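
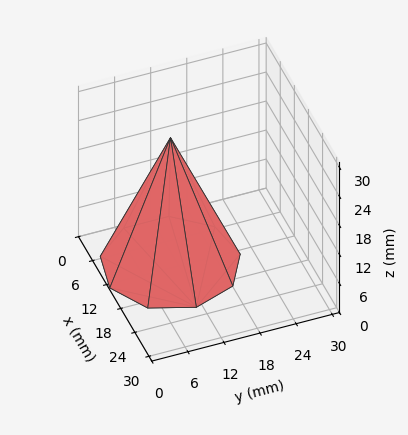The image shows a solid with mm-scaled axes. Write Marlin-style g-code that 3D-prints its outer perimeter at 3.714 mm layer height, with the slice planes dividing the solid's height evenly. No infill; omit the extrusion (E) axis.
Reading the render: the shape is a regular 9-sided pyramid, base circumscribed radius ≈ 11 mm, apex at z ≈ 26 mm (dimensions read to the nearest mm from the axis ticks). For the g-code, the solid's height is divided into equal slices at the stated Δz and each level perimeter traced with G1 moves after a G0 lift.

; perimeter-only toolpath
G21 ; units = mm
G90 ; absolute positioning
G28 ; home
; layer 1
G0 Z3.714
G0 X20.429 Y11.000
G1 X18.222 Y17.061
G1 X12.637 Y20.285
G1 X6.286 Y19.165
G1 X2.140 Y14.225
G1 X2.140 Y7.775
G1 X6.286 Y2.835
G1 X12.637 Y1.715
G1 X18.222 Y4.939
G1 X20.429 Y11.000
; layer 2
G0 Z7.429
G0 X18.857 Y11.000
G1 X17.019 Y16.051
G1 X12.364 Y18.738
G1 X7.071 Y17.804
G1 X3.616 Y13.687
G1 X3.616 Y8.313
G1 X7.071 Y4.196
G1 X12.364 Y3.262
G1 X17.019 Y5.949
G1 X18.857 Y11.000
; layer 3
G0 Z11.143
G0 X17.286 Y11.000
G1 X15.815 Y15.041
G1 X12.091 Y17.190
G1 X7.857 Y16.443
G1 X5.093 Y13.150
G1 X5.093 Y8.850
G1 X7.857 Y5.557
G1 X12.091 Y4.810
G1 X15.815 Y6.959
G1 X17.286 Y11.000
; layer 4
G0 Z14.857
G0 X15.714 Y11.000
G1 X14.611 Y14.030
G1 X11.819 Y15.643
G1 X8.643 Y15.083
G1 X6.570 Y12.612
G1 X6.570 Y9.388
G1 X8.643 Y6.917
G1 X11.819 Y6.357
G1 X14.611 Y7.970
G1 X15.714 Y11.000
; layer 5
G0 Z18.571
G0 X14.143 Y11.000
G1 X13.407 Y13.020
G1 X11.546 Y14.095
G1 X9.429 Y13.722
G1 X8.047 Y12.075
G1 X8.047 Y9.925
G1 X9.429 Y8.278
G1 X11.546 Y7.905
G1 X13.407 Y8.980
G1 X14.143 Y11.000
; layer 6
G0 Z22.286
G0 X12.571 Y11.000
G1 X12.204 Y12.010
G1 X11.273 Y12.548
G1 X10.214 Y12.361
G1 X9.523 Y11.537
G1 X9.523 Y10.463
G1 X10.214 Y9.639
G1 X11.273 Y9.452
G1 X12.204 Y9.990
G1 X12.571 Y11.000
M2 ; end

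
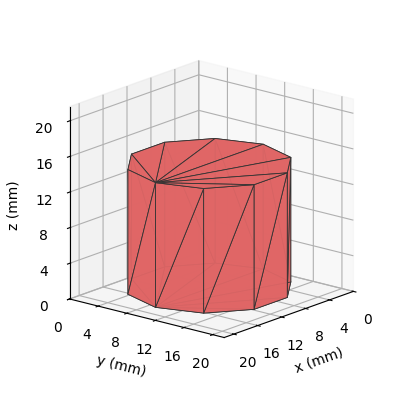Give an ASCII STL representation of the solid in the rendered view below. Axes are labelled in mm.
Reading the render: the shape is a regular 10-sided prism (a cylinder approximated with 10 flat sides), circumscribed radius ≈ 9 mm, height ≈ 14 mm (dimensions read to the nearest mm from the axis ticks). For the STL, each face is triangulated and given an outward normal.

solid part
  facet normal 0.0000 0.0000 -1.0000
    outer loop
      vertex 11.781 17.560 0.000
      vertex 16.281 14.290 0.000
      vertex 18.000 9.000 0.000
    endloop
  endfacet
  facet normal 0.0000 0.0000 -1.0000
    outer loop
      vertex 6.219 17.560 0.000
      vertex 11.781 17.560 0.000
      vertex 18.000 9.000 0.000
    endloop
  endfacet
  facet normal 0.0000 0.0000 -1.0000
    outer loop
      vertex 1.719 14.290 0.000
      vertex 6.219 17.560 0.000
      vertex 18.000 9.000 0.000
    endloop
  endfacet
  facet normal 0.0000 0.0000 -1.0000
    outer loop
      vertex 0.000 9.000 0.000
      vertex 1.719 14.290 0.000
      vertex 18.000 9.000 0.000
    endloop
  endfacet
  facet normal 0.0000 0.0000 -1.0000
    outer loop
      vertex 1.719 3.710 0.000
      vertex 0.000 9.000 0.000
      vertex 18.000 9.000 0.000
    endloop
  endfacet
  facet normal 0.0000 0.0000 -1.0000
    outer loop
      vertex 6.219 0.440 0.000
      vertex 1.719 3.710 0.000
      vertex 18.000 9.000 0.000
    endloop
  endfacet
  facet normal 0.0000 0.0000 -1.0000
    outer loop
      vertex 11.781 0.440 0.000
      vertex 6.219 0.440 0.000
      vertex 18.000 9.000 0.000
    endloop
  endfacet
  facet normal 0.0000 0.0000 -1.0000
    outer loop
      vertex 16.281 3.710 0.000
      vertex 11.781 0.440 0.000
      vertex 18.000 9.000 0.000
    endloop
  endfacet
  facet normal 0.0000 0.0000 1.0000
    outer loop
      vertex 18.000 9.000 14.000
      vertex 16.281 14.290 14.000
      vertex 11.781 17.560 14.000
    endloop
  endfacet
  facet normal 0.0000 0.0000 1.0000
    outer loop
      vertex 18.000 9.000 14.000
      vertex 11.781 17.560 14.000
      vertex 6.219 17.560 14.000
    endloop
  endfacet
  facet normal 0.0000 0.0000 1.0000
    outer loop
      vertex 18.000 9.000 14.000
      vertex 6.219 17.560 14.000
      vertex 1.719 14.290 14.000
    endloop
  endfacet
  facet normal 0.0000 0.0000 1.0000
    outer loop
      vertex 18.000 9.000 14.000
      vertex 1.719 14.290 14.000
      vertex 0.000 9.000 14.000
    endloop
  endfacet
  facet normal 0.0000 0.0000 1.0000
    outer loop
      vertex 18.000 9.000 14.000
      vertex 0.000 9.000 14.000
      vertex 1.719 3.710 14.000
    endloop
  endfacet
  facet normal 0.0000 0.0000 1.0000
    outer loop
      vertex 18.000 9.000 14.000
      vertex 1.719 3.710 14.000
      vertex 6.219 0.440 14.000
    endloop
  endfacet
  facet normal 0.0000 0.0000 1.0000
    outer loop
      vertex 18.000 9.000 14.000
      vertex 6.219 0.440 14.000
      vertex 11.781 0.440 14.000
    endloop
  endfacet
  facet normal 0.0000 0.0000 1.0000
    outer loop
      vertex 18.000 9.000 14.000
      vertex 11.781 0.440 14.000
      vertex 16.281 3.710 14.000
    endloop
  endfacet
  facet normal 0.9510 0.3090 0.0000
    outer loop
      vertex 18.000 9.000 0.000
      vertex 16.281 14.290 0.000
      vertex 16.281 14.290 14.000
    endloop
  endfacet
  facet normal 0.9510 0.3090 0.0000
    outer loop
      vertex 18.000 9.000 0.000
      vertex 16.281 14.290 14.000
      vertex 18.000 9.000 14.000
    endloop
  endfacet
  facet normal 0.5879 0.8090 0.0000
    outer loop
      vertex 16.281 14.290 0.000
      vertex 11.781 17.560 0.000
      vertex 11.781 17.560 14.000
    endloop
  endfacet
  facet normal 0.5879 0.8090 0.0000
    outer loop
      vertex 16.281 14.290 0.000
      vertex 11.781 17.560 14.000
      vertex 16.281 14.290 14.000
    endloop
  endfacet
  facet normal 0.0000 1.0000 0.0000
    outer loop
      vertex 11.781 17.560 0.000
      vertex 6.219 17.560 0.000
      vertex 6.219 17.560 14.000
    endloop
  endfacet
  facet normal 0.0000 1.0000 0.0000
    outer loop
      vertex 11.781 17.560 0.000
      vertex 6.219 17.560 14.000
      vertex 11.781 17.560 14.000
    endloop
  endfacet
  facet normal -0.5879 0.8090 0.0000
    outer loop
      vertex 6.219 17.560 0.000
      vertex 1.719 14.290 0.000
      vertex 1.719 14.290 14.000
    endloop
  endfacet
  facet normal -0.5879 0.8090 0.0000
    outer loop
      vertex 6.219 17.560 0.000
      vertex 1.719 14.290 14.000
      vertex 6.219 17.560 14.000
    endloop
  endfacet
  facet normal -0.9510 0.3090 0.0000
    outer loop
      vertex 1.719 14.290 0.000
      vertex 0.000 9.000 0.000
      vertex 0.000 9.000 14.000
    endloop
  endfacet
  facet normal -0.9510 0.3090 0.0000
    outer loop
      vertex 1.719 14.290 0.000
      vertex 0.000 9.000 14.000
      vertex 1.719 14.290 14.000
    endloop
  endfacet
  facet normal -0.9510 -0.3090 0.0000
    outer loop
      vertex 0.000 9.000 0.000
      vertex 1.719 3.710 0.000
      vertex 1.719 3.710 14.000
    endloop
  endfacet
  facet normal -0.9510 -0.3090 0.0000
    outer loop
      vertex 0.000 9.000 0.000
      vertex 1.719 3.710 14.000
      vertex 0.000 9.000 14.000
    endloop
  endfacet
  facet normal -0.5879 -0.8090 0.0000
    outer loop
      vertex 1.719 3.710 0.000
      vertex 6.219 0.440 0.000
      vertex 6.219 0.440 14.000
    endloop
  endfacet
  facet normal -0.5879 -0.8090 0.0000
    outer loop
      vertex 1.719 3.710 0.000
      vertex 6.219 0.440 14.000
      vertex 1.719 3.710 14.000
    endloop
  endfacet
  facet normal 0.0000 -1.0000 0.0000
    outer loop
      vertex 6.219 0.440 0.000
      vertex 11.781 0.440 0.000
      vertex 11.781 0.440 14.000
    endloop
  endfacet
  facet normal 0.0000 -1.0000 0.0000
    outer loop
      vertex 6.219 0.440 0.000
      vertex 11.781 0.440 14.000
      vertex 6.219 0.440 14.000
    endloop
  endfacet
  facet normal 0.5879 -0.8090 0.0000
    outer loop
      vertex 11.781 0.440 0.000
      vertex 16.281 3.710 0.000
      vertex 16.281 3.710 14.000
    endloop
  endfacet
  facet normal 0.5879 -0.8090 0.0000
    outer loop
      vertex 11.781 0.440 0.000
      vertex 16.281 3.710 14.000
      vertex 11.781 0.440 14.000
    endloop
  endfacet
  facet normal 0.9510 -0.3090 0.0000
    outer loop
      vertex 16.281 3.710 0.000
      vertex 18.000 9.000 0.000
      vertex 18.000 9.000 14.000
    endloop
  endfacet
  facet normal 0.9510 -0.3090 0.0000
    outer loop
      vertex 16.281 3.710 0.000
      vertex 18.000 9.000 14.000
      vertex 16.281 3.710 14.000
    endloop
  endfacet
endsolid part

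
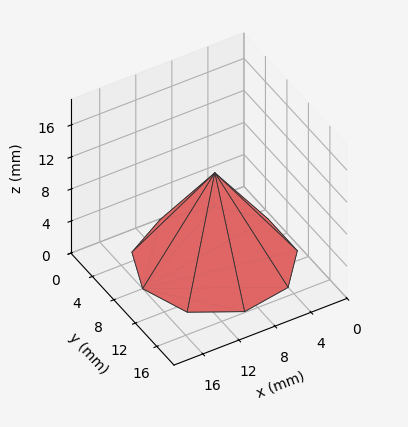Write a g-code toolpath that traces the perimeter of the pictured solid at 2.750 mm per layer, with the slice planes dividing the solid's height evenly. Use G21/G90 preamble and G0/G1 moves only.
Reading the render: the shape is a regular 9-sided pyramid, base circumscribed radius ≈ 8 mm, apex at z ≈ 11 mm (dimensions read to the nearest mm from the axis ticks). For the g-code, the solid's height is divided into equal slices at the stated Δz and each level perimeter traced with G1 moves after a G0 lift.

; perimeter-only toolpath
G21 ; units = mm
G90 ; absolute positioning
G28 ; home
; layer 1
G0 Z2.750
G0 X14.000 Y8.000
G1 X12.596 Y11.857
G1 X9.042 Y13.909
G1 X5.000 Y13.196
G1 X2.361 Y10.052
G1 X2.361 Y5.948
G1 X5.000 Y2.804
G1 X9.042 Y2.091
G1 X12.596 Y4.143
G1 X14.000 Y8.000
; layer 2
G0 Z5.500
G0 X12.000 Y8.000
G1 X11.064 Y10.571
G1 X8.694 Y11.939
G1 X6.000 Y11.464
G1 X4.241 Y9.368
G1 X4.241 Y6.632
G1 X6.000 Y4.536
G1 X8.694 Y4.061
G1 X11.064 Y5.429
G1 X12.000 Y8.000
; layer 3
G0 Z8.250
G0 X10.000 Y8.000
G1 X9.532 Y9.285
G1 X8.347 Y9.970
G1 X7.000 Y9.732
G1 X6.120 Y8.684
G1 X6.120 Y7.316
G1 X7.000 Y6.268
G1 X8.347 Y6.030
G1 X9.532 Y6.715
G1 X10.000 Y8.000
M2 ; end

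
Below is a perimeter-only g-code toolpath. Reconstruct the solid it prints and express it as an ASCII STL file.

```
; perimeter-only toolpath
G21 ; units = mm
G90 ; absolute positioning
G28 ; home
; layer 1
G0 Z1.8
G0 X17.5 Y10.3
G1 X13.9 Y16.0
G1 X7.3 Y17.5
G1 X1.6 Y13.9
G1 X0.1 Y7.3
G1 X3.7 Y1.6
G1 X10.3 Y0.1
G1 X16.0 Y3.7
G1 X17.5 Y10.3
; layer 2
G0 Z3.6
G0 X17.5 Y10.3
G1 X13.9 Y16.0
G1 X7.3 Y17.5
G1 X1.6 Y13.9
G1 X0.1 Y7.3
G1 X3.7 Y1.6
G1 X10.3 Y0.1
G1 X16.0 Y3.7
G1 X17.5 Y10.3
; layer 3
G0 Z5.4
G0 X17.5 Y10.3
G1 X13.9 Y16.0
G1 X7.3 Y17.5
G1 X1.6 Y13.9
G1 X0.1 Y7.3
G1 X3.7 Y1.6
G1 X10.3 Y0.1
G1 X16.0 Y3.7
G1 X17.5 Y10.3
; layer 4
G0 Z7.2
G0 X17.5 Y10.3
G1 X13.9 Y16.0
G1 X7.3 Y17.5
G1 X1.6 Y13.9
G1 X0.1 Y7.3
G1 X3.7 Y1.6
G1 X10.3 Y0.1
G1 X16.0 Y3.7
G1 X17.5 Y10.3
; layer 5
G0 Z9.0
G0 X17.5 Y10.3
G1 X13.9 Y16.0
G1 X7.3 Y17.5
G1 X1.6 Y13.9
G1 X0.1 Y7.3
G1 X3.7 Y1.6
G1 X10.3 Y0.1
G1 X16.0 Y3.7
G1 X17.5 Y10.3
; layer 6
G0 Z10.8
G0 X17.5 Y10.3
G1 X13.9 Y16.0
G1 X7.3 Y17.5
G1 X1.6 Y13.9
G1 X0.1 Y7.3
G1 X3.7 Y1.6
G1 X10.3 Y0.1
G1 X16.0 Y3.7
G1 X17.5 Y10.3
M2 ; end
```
solid part
  facet normal 0.0000 0.0000 -1.0000
    outer loop
      vertex 7.3 17.5 0.0
      vertex 13.9 16.0 0.0
      vertex 17.5 10.3 0.0
    endloop
  endfacet
  facet normal 0.0000 0.0000 -1.0000
    outer loop
      vertex 1.6 13.9 0.0
      vertex 7.3 17.5 0.0
      vertex 17.5 10.3 0.0
    endloop
  endfacet
  facet normal 0.0000 0.0000 -1.0000
    outer loop
      vertex 0.1 7.3 0.0
      vertex 1.6 13.9 0.0
      vertex 17.5 10.3 0.0
    endloop
  endfacet
  facet normal 0.0000 0.0000 -1.0000
    outer loop
      vertex 3.7 1.6 0.0
      vertex 0.1 7.3 0.0
      vertex 17.5 10.3 0.0
    endloop
  endfacet
  facet normal 0.0000 0.0000 -1.0000
    outer loop
      vertex 10.3 0.1 0.0
      vertex 3.7 1.6 0.0
      vertex 17.5 10.3 0.0
    endloop
  endfacet
  facet normal 0.0000 0.0000 -1.0000
    outer loop
      vertex 16.0 3.7 0.0
      vertex 10.3 0.1 0.0
      vertex 17.5 10.3 0.0
    endloop
  endfacet
  facet normal 0.0000 0.0000 1.0000
    outer loop
      vertex 17.5 10.3 10.8
      vertex 13.9 16.0 10.8
      vertex 7.3 17.5 10.8
    endloop
  endfacet
  facet normal 0.0000 0.0000 1.0000
    outer loop
      vertex 17.5 10.3 10.8
      vertex 7.3 17.5 10.8
      vertex 1.6 13.9 10.8
    endloop
  endfacet
  facet normal 0.0000 0.0000 1.0000
    outer loop
      vertex 17.5 10.3 10.8
      vertex 1.6 13.9 10.8
      vertex 0.1 7.3 10.8
    endloop
  endfacet
  facet normal 0.0000 0.0000 1.0000
    outer loop
      vertex 17.5 10.3 10.8
      vertex 0.1 7.3 10.8
      vertex 3.7 1.6 10.8
    endloop
  endfacet
  facet normal 0.0000 0.0000 1.0000
    outer loop
      vertex 17.5 10.3 10.8
      vertex 3.7 1.6 10.8
      vertex 10.3 0.1 10.8
    endloop
  endfacet
  facet normal 0.0000 0.0000 1.0000
    outer loop
      vertex 17.5 10.3 10.8
      vertex 10.3 0.1 10.8
      vertex 16.0 3.7 10.8
    endloop
  endfacet
  facet normal 0.8455 0.5340 0.0000
    outer loop
      vertex 17.5 10.3 0.0
      vertex 13.9 16.0 0.0
      vertex 13.9 16.0 10.8
    endloop
  endfacet
  facet normal 0.8455 0.5340 0.0000
    outer loop
      vertex 17.5 10.3 0.0
      vertex 13.9 16.0 10.8
      vertex 17.5 10.3 10.8
    endloop
  endfacet
  facet normal 0.2216 0.9751 0.0000
    outer loop
      vertex 13.9 16.0 0.0
      vertex 7.3 17.5 0.0
      vertex 7.3 17.5 10.8
    endloop
  endfacet
  facet normal 0.2216 0.9751 0.0000
    outer loop
      vertex 13.9 16.0 0.0
      vertex 7.3 17.5 10.8
      vertex 13.9 16.0 10.8
    endloop
  endfacet
  facet normal -0.5340 0.8455 0.0000
    outer loop
      vertex 7.3 17.5 0.0
      vertex 1.6 13.9 0.0
      vertex 1.6 13.9 10.8
    endloop
  endfacet
  facet normal -0.5340 0.8455 0.0000
    outer loop
      vertex 7.3 17.5 0.0
      vertex 1.6 13.9 10.8
      vertex 7.3 17.5 10.8
    endloop
  endfacet
  facet normal -0.9751 0.2216 0.0000
    outer loop
      vertex 1.6 13.9 0.0
      vertex 0.1 7.3 0.0
      vertex 0.1 7.3 10.8
    endloop
  endfacet
  facet normal -0.9751 0.2216 0.0000
    outer loop
      vertex 1.6 13.9 0.0
      vertex 0.1 7.3 10.8
      vertex 1.6 13.9 10.8
    endloop
  endfacet
  facet normal -0.8455 -0.5340 0.0000
    outer loop
      vertex 0.1 7.3 0.0
      vertex 3.7 1.6 0.0
      vertex 3.7 1.6 10.8
    endloop
  endfacet
  facet normal -0.8455 -0.5340 0.0000
    outer loop
      vertex 0.1 7.3 0.0
      vertex 3.7 1.6 10.8
      vertex 0.1 7.3 10.8
    endloop
  endfacet
  facet normal -0.2216 -0.9751 0.0000
    outer loop
      vertex 3.7 1.6 0.0
      vertex 10.3 0.1 0.0
      vertex 10.3 0.1 10.8
    endloop
  endfacet
  facet normal -0.2216 -0.9751 0.0000
    outer loop
      vertex 3.7 1.6 0.0
      vertex 10.3 0.1 10.8
      vertex 3.7 1.6 10.8
    endloop
  endfacet
  facet normal 0.5340 -0.8455 0.0000
    outer loop
      vertex 10.3 0.1 0.0
      vertex 16.0 3.7 0.0
      vertex 16.0 3.7 10.8
    endloop
  endfacet
  facet normal 0.5340 -0.8455 0.0000
    outer loop
      vertex 10.3 0.1 0.0
      vertex 16.0 3.7 10.8
      vertex 10.3 0.1 10.8
    endloop
  endfacet
  facet normal 0.9751 -0.2216 0.0000
    outer loop
      vertex 16.0 3.7 0.0
      vertex 17.5 10.3 0.0
      vertex 17.5 10.3 10.8
    endloop
  endfacet
  facet normal 0.9751 -0.2216 0.0000
    outer loop
      vertex 16.0 3.7 0.0
      vertex 17.5 10.3 10.8
      vertex 16.0 3.7 10.8
    endloop
  endfacet
endsolid part

The G0 Z moves step by Δz≈1.8 mm. Every layer's G1 loop is the same polygon, so the solid is a straight extrusion of it from z=0 to z≈10.8. Closing with flat bottom and top caps and triangulating gives 28 facets — a regular 8-sided prism (a cylinder approximated with 8 flat sides), circumscribed radius ≈ 8.8 mm, height ≈ 10.8 mm.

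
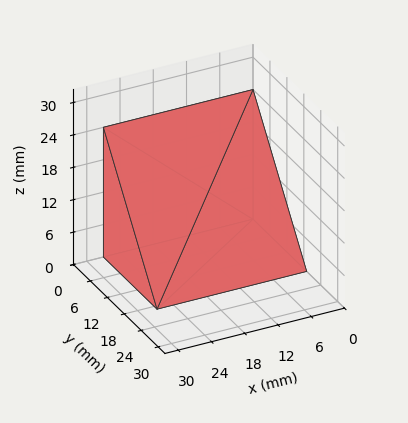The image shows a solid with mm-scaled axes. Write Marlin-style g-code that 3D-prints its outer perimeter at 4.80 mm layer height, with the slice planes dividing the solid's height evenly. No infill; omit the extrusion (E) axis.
Reading the render: the shape is a wedge (ramp): 27 × 19 mm base, rising to 24 mm along the y=0 edge and sloping linearly to z=0 at y=19 (dimensions read to the nearest mm from the axis ticks). For the g-code, the solid's height is divided into equal slices at the stated Δz and each level perimeter traced with G1 moves after a G0 lift.

; perimeter-only toolpath
G21 ; units = mm
G90 ; absolute positioning
G28 ; home
; layer 1
G0 Z4.80
G0 X0.00 Y0.00
G1 X27.00 Y0.00
G1 X27.00 Y15.20
G1 X0.00 Y15.20
G1 X0.00 Y0.00
; layer 2
G0 Z9.60
G0 X0.00 Y0.00
G1 X27.00 Y0.00
G1 X27.00 Y11.40
G1 X0.00 Y11.40
G1 X0.00 Y0.00
; layer 3
G0 Z14.40
G0 X0.00 Y0.00
G1 X27.00 Y0.00
G1 X27.00 Y7.60
G1 X0.00 Y7.60
G1 X0.00 Y0.00
; layer 4
G0 Z19.20
G0 X0.00 Y0.00
G1 X27.00 Y0.00
G1 X27.00 Y3.80
G1 X0.00 Y3.80
G1 X0.00 Y0.00
M2 ; end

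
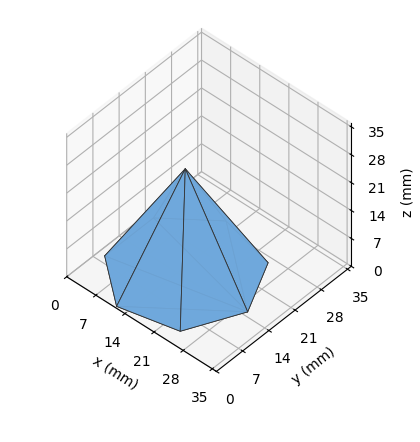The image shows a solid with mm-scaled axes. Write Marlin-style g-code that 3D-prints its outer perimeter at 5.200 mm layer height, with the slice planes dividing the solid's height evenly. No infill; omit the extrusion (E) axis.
Reading the render: the shape is a regular 7-sided pyramid, base circumscribed radius ≈ 15 mm, apex at z ≈ 26 mm (dimensions read to the nearest mm from the axis ticks). For the g-code, the solid's height is divided into equal slices at the stated Δz and each level perimeter traced with G1 moves after a G0 lift.

; perimeter-only toolpath
G21 ; units = mm
G90 ; absolute positioning
G28 ; home
; layer 1
G0 Z5.200
G0 X27.000 Y15.000
G1 X22.482 Y24.382
G1 X12.330 Y26.699
G1 X4.188 Y20.206
G1 X4.188 Y9.794
G1 X12.330 Y3.301
G1 X22.482 Y5.618
G1 X27.000 Y15.000
; layer 2
G0 Z10.400
G0 X24.000 Y15.000
G1 X20.611 Y22.036
G1 X12.997 Y23.774
G1 X6.891 Y18.905
G1 X6.891 Y11.095
G1 X12.997 Y6.226
G1 X20.611 Y7.964
G1 X24.000 Y15.000
; layer 3
G0 Z15.600
G0 X21.000 Y15.000
G1 X18.741 Y19.691
G1 X13.665 Y20.850
G1 X9.594 Y17.603
G1 X9.594 Y12.397
G1 X13.665 Y9.150
G1 X18.741 Y10.309
G1 X21.000 Y15.000
; layer 4
G0 Z20.800
G0 X18.000 Y15.000
G1 X16.870 Y17.345
G1 X14.332 Y17.925
G1 X12.297 Y16.302
G1 X12.297 Y13.698
G1 X14.332 Y12.075
G1 X16.870 Y12.655
G1 X18.000 Y15.000
M2 ; end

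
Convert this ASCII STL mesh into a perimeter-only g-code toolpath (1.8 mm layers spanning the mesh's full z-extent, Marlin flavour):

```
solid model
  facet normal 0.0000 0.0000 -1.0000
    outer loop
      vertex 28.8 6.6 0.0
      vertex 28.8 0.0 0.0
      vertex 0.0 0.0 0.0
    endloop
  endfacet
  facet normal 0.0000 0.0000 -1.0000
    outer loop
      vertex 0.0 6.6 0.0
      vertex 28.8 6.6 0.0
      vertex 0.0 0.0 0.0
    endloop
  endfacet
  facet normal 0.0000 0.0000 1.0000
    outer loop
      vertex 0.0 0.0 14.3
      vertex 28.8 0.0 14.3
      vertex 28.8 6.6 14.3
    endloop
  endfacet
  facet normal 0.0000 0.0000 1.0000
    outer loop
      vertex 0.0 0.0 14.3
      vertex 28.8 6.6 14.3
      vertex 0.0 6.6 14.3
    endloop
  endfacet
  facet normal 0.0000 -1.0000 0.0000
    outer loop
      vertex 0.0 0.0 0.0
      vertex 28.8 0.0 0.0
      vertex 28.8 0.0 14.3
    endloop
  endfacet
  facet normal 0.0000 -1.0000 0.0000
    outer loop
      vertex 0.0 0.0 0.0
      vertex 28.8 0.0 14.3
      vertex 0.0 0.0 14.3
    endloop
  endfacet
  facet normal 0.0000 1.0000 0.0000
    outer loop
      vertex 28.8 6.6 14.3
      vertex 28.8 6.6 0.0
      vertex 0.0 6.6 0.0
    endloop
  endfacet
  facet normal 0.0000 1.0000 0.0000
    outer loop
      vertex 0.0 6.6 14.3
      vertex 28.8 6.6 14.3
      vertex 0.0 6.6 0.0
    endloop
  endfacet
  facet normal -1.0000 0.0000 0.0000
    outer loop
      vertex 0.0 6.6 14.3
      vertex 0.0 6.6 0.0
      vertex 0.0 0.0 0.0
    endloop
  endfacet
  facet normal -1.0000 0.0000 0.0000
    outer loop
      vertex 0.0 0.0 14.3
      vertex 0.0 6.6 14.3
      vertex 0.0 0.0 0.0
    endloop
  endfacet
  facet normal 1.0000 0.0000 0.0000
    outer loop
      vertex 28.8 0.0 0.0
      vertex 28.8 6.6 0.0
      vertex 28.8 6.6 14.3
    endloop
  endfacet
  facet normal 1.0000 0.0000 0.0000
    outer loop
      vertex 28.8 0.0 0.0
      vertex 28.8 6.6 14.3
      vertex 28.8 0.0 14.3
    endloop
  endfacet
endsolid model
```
; perimeter-only toolpath
G21 ; units = mm
G90 ; absolute positioning
G28 ; home
; layer 1
G0 Z1.8
G0 X0.0 Y0.0
G1 X28.8 Y0.0
G1 X28.8 Y6.6
G1 X0.0 Y6.6
G1 X0.0 Y0.0
; layer 2
G0 Z3.6
G0 X0.0 Y0.0
G1 X28.8 Y0.0
G1 X28.8 Y6.6
G1 X0.0 Y6.6
G1 X0.0 Y0.0
; layer 3
G0 Z5.4
G0 X0.0 Y0.0
G1 X28.8 Y0.0
G1 X28.8 Y6.6
G1 X0.0 Y6.6
G1 X0.0 Y0.0
; layer 4
G0 Z7.2
G0 X0.0 Y0.0
G1 X28.8 Y0.0
G1 X28.8 Y6.6
G1 X0.0 Y6.6
G1 X0.0 Y0.0
; layer 5
G0 Z8.9
G0 X0.0 Y0.0
G1 X28.8 Y0.0
G1 X28.8 Y6.6
G1 X0.0 Y6.6
G1 X0.0 Y0.0
; layer 6
G0 Z10.7
G0 X0.0 Y0.0
G1 X28.8 Y0.0
G1 X28.8 Y6.6
G1 X0.0 Y6.6
G1 X0.0 Y0.0
; layer 7
G0 Z12.5
G0 X0.0 Y0.0
G1 X28.8 Y0.0
G1 X28.8 Y6.6
G1 X0.0 Y6.6
G1 X0.0 Y0.0
; layer 8
G0 Z14.3
G0 X0.0 Y0.0
G1 X28.8 Y0.0
G1 X28.8 Y6.6
G1 X0.0 Y6.6
G1 X0.0 Y0.0
M2 ; end

The solid is a rectangular box, roughly 28.8 × 6.6 mm footprint and 14.3 mm tall. Slicing at Δz = 1.8 mm — 8 equal slices spanning the solid's height, so layer i sits at z = i·h/8 — gives 8 non-empty perimeters. Each is a 4-segment closed polygon; G0 lifts to the layer z and rapids to the start vertex, then G1 traces the edges.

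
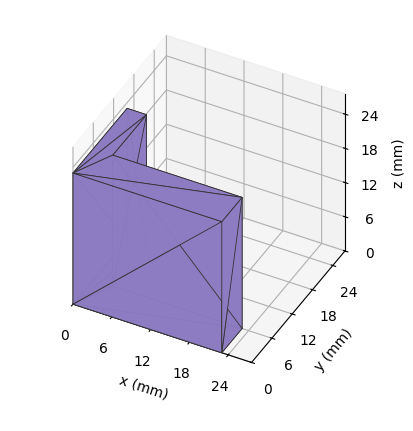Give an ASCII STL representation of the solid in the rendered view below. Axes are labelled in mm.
Reading the render: the shape is an L-shaped prism: outer 23 × 16 mm, arm thicknesses ≈ 6 mm (horizontal) and 3 mm (vertical), extruded 23 mm in z (dimensions read to the nearest mm from the axis ticks). For the STL, each face is triangulated and given an outward normal.

solid part
  facet normal 0.0000 0.0000 -1.0000
    outer loop
      vertex 23.000 6.000 0.000
      vertex 23.000 0.000 0.000
      vertex 0.000 0.000 0.000
    endloop
  endfacet
  facet normal 0.0000 0.0000 -1.0000
    outer loop
      vertex 3.000 6.000 0.000
      vertex 23.000 6.000 0.000
      vertex 0.000 0.000 0.000
    endloop
  endfacet
  facet normal 0.0000 0.0000 -1.0000
    outer loop
      vertex 3.000 16.000 0.000
      vertex 3.000 6.000 0.000
      vertex 0.000 0.000 0.000
    endloop
  endfacet
  facet normal 0.0000 0.0000 -1.0000
    outer loop
      vertex 0.000 16.000 0.000
      vertex 3.000 16.000 0.000
      vertex 0.000 0.000 0.000
    endloop
  endfacet
  facet normal 0.0000 0.0000 1.0000
    outer loop
      vertex 0.000 0.000 23.000
      vertex 23.000 0.000 23.000
      vertex 23.000 6.000 23.000
    endloop
  endfacet
  facet normal 0.0000 0.0000 1.0000
    outer loop
      vertex 0.000 0.000 23.000
      vertex 23.000 6.000 23.000
      vertex 3.000 6.000 23.000
    endloop
  endfacet
  facet normal 0.0000 0.0000 1.0000
    outer loop
      vertex 0.000 0.000 23.000
      vertex 3.000 6.000 23.000
      vertex 3.000 16.000 23.000
    endloop
  endfacet
  facet normal 0.0000 0.0000 1.0000
    outer loop
      vertex 0.000 0.000 23.000
      vertex 3.000 16.000 23.000
      vertex 0.000 16.000 23.000
    endloop
  endfacet
  facet normal 0.0000 -1.0000 0.0000
    outer loop
      vertex 0.000 0.000 0.000
      vertex 23.000 0.000 0.000
      vertex 23.000 0.000 23.000
    endloop
  endfacet
  facet normal 0.0000 -1.0000 0.0000
    outer loop
      vertex 0.000 0.000 0.000
      vertex 23.000 0.000 23.000
      vertex 0.000 0.000 23.000
    endloop
  endfacet
  facet normal 1.0000 0.0000 0.0000
    outer loop
      vertex 23.000 0.000 0.000
      vertex 23.000 6.000 0.000
      vertex 23.000 6.000 23.000
    endloop
  endfacet
  facet normal 1.0000 0.0000 0.0000
    outer loop
      vertex 23.000 0.000 0.000
      vertex 23.000 6.000 23.000
      vertex 23.000 0.000 23.000
    endloop
  endfacet
  facet normal 0.0000 1.0000 0.0000
    outer loop
      vertex 23.000 6.000 0.000
      vertex 3.000 6.000 0.000
      vertex 3.000 6.000 23.000
    endloop
  endfacet
  facet normal 0.0000 1.0000 0.0000
    outer loop
      vertex 23.000 6.000 0.000
      vertex 3.000 6.000 23.000
      vertex 23.000 6.000 23.000
    endloop
  endfacet
  facet normal 1.0000 0.0000 0.0000
    outer loop
      vertex 3.000 6.000 0.000
      vertex 3.000 16.000 0.000
      vertex 3.000 16.000 23.000
    endloop
  endfacet
  facet normal 1.0000 0.0000 0.0000
    outer loop
      vertex 3.000 6.000 0.000
      vertex 3.000 16.000 23.000
      vertex 3.000 6.000 23.000
    endloop
  endfacet
  facet normal 0.0000 1.0000 0.0000
    outer loop
      vertex 3.000 16.000 0.000
      vertex 0.000 16.000 0.000
      vertex 0.000 16.000 23.000
    endloop
  endfacet
  facet normal 0.0000 1.0000 0.0000
    outer loop
      vertex 3.000 16.000 0.000
      vertex 0.000 16.000 23.000
      vertex 3.000 16.000 23.000
    endloop
  endfacet
  facet normal -1.0000 0.0000 0.0000
    outer loop
      vertex 0.000 16.000 0.000
      vertex 0.000 0.000 0.000
      vertex 0.000 0.000 23.000
    endloop
  endfacet
  facet normal -1.0000 0.0000 0.0000
    outer loop
      vertex 0.000 16.000 0.000
      vertex 0.000 0.000 23.000
      vertex 0.000 16.000 23.000
    endloop
  endfacet
endsolid part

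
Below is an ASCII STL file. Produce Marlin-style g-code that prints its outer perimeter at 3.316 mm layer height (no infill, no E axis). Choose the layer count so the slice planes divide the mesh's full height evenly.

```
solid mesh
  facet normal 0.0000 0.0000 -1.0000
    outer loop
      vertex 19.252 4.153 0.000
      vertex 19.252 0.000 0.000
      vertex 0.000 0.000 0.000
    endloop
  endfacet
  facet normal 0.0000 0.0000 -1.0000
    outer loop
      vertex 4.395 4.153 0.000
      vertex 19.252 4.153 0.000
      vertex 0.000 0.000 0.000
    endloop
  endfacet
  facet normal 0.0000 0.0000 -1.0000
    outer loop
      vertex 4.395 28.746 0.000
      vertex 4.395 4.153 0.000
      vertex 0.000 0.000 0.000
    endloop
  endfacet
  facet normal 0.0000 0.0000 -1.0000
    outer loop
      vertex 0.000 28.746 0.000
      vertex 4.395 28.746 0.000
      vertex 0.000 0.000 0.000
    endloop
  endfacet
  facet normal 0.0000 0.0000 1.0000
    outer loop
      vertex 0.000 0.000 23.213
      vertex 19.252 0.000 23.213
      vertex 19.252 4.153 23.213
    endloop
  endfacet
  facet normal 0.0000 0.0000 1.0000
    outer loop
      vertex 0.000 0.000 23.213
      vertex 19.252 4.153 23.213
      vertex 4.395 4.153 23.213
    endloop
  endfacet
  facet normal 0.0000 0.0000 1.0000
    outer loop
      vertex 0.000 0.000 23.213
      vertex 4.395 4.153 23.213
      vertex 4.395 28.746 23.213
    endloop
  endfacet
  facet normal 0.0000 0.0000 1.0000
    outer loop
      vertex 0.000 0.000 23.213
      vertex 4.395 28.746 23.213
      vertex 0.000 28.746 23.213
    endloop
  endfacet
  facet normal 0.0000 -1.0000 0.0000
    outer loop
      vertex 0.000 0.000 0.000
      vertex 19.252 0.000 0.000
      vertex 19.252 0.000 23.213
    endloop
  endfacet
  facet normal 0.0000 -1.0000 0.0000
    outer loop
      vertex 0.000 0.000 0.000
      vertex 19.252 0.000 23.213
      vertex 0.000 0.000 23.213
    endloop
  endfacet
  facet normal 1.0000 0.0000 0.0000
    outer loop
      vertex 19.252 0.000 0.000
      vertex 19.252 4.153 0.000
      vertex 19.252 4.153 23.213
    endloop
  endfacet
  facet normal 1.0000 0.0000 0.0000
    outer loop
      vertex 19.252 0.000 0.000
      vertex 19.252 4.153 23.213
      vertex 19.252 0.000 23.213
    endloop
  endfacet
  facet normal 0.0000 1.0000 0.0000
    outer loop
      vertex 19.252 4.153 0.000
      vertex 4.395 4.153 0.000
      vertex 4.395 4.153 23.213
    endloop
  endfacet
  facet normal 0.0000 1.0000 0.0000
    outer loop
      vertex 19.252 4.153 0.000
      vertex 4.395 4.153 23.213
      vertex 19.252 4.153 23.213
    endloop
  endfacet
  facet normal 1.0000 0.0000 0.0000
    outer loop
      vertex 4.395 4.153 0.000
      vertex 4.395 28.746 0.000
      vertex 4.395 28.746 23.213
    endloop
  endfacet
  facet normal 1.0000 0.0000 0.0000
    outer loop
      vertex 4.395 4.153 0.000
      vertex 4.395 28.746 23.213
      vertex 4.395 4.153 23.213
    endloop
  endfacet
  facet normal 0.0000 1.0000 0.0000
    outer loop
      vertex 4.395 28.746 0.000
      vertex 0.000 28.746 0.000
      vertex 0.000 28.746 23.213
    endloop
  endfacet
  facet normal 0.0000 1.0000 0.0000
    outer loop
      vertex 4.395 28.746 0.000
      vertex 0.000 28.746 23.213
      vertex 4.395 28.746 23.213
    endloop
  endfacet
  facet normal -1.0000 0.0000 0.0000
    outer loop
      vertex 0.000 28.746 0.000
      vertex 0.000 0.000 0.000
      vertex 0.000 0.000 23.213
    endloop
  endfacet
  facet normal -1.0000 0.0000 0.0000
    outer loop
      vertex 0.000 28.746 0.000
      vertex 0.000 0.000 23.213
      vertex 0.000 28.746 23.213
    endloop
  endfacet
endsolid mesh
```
; perimeter-only toolpath
G21 ; units = mm
G90 ; absolute positioning
G28 ; home
; layer 1
G0 Z3.316
G0 X0.000 Y0.000
G1 X19.252 Y0.000
G1 X19.252 Y4.153
G1 X4.395 Y4.153
G1 X4.395 Y28.746
G1 X0.000 Y28.746
G1 X0.000 Y0.000
; layer 2
G0 Z6.632
G0 X0.000 Y0.000
G1 X19.252 Y0.000
G1 X19.252 Y4.153
G1 X4.395 Y4.153
G1 X4.395 Y28.746
G1 X0.000 Y28.746
G1 X0.000 Y0.000
; layer 3
G0 Z9.948
G0 X0.000 Y0.000
G1 X19.252 Y0.000
G1 X19.252 Y4.153
G1 X4.395 Y4.153
G1 X4.395 Y28.746
G1 X0.000 Y28.746
G1 X0.000 Y0.000
; layer 4
G0 Z13.265
G0 X0.000 Y0.000
G1 X19.252 Y0.000
G1 X19.252 Y4.153
G1 X4.395 Y4.153
G1 X4.395 Y28.746
G1 X0.000 Y28.746
G1 X0.000 Y0.000
; layer 5
G0 Z16.581
G0 X0.000 Y0.000
G1 X19.252 Y0.000
G1 X19.252 Y4.153
G1 X4.395 Y4.153
G1 X4.395 Y28.746
G1 X0.000 Y28.746
G1 X0.000 Y0.000
; layer 6
G0 Z19.897
G0 X0.000 Y0.000
G1 X19.252 Y0.000
G1 X19.252 Y4.153
G1 X4.395 Y4.153
G1 X4.395 Y28.746
G1 X0.000 Y28.746
G1 X0.000 Y0.000
; layer 7
G0 Z23.213
G0 X0.000 Y0.000
G1 X19.252 Y0.000
G1 X19.252 Y4.153
G1 X4.395 Y4.153
G1 X4.395 Y28.746
G1 X0.000 Y28.746
G1 X0.000 Y0.000
M2 ; end

The solid is an L-shaped prism: outer 19.3 × 28.7 mm, arm thicknesses ≈ 4.15 mm (horizontal) and 4.39 mm (vertical), extruded 23.2 mm in z. Slicing at Δz = 3.316 mm — 7 equal slices spanning the solid's height, so layer i sits at z = i·h/7 — gives 7 non-empty perimeters. Each is a 6-segment closed polygon; G0 lifts to the layer z and rapids to the start vertex, then G1 traces the edges.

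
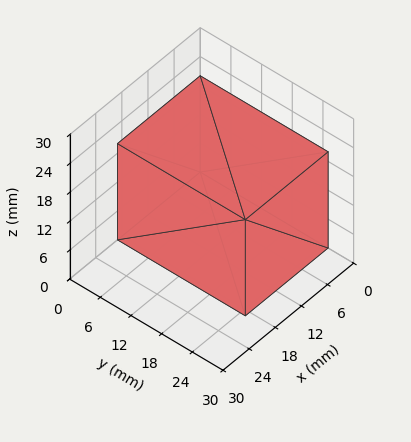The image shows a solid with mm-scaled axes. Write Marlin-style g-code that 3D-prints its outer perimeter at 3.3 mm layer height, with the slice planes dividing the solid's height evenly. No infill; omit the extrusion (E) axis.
Reading the render: the shape is a rectangular box, roughly 19 × 25 mm footprint and 20 mm tall (dimensions read to the nearest mm from the axis ticks). For the g-code, the solid's height is divided into equal slices at the stated Δz and each level perimeter traced with G1 moves after a G0 lift.

; perimeter-only toolpath
G21 ; units = mm
G90 ; absolute positioning
G28 ; home
; layer 1
G0 Z3.3
G0 X0.0 Y0.0
G1 X19.0 Y0.0
G1 X19.0 Y25.0
G1 X0.0 Y25.0
G1 X0.0 Y0.0
; layer 2
G0 Z6.7
G0 X0.0 Y0.0
G1 X19.0 Y0.0
G1 X19.0 Y25.0
G1 X0.0 Y25.0
G1 X0.0 Y0.0
; layer 3
G0 Z10.0
G0 X0.0 Y0.0
G1 X19.0 Y0.0
G1 X19.0 Y25.0
G1 X0.0 Y25.0
G1 X0.0 Y0.0
; layer 4
G0 Z13.3
G0 X0.0 Y0.0
G1 X19.0 Y0.0
G1 X19.0 Y25.0
G1 X0.0 Y25.0
G1 X0.0 Y0.0
; layer 5
G0 Z16.7
G0 X0.0 Y0.0
G1 X19.0 Y0.0
G1 X19.0 Y25.0
G1 X0.0 Y25.0
G1 X0.0 Y0.0
; layer 6
G0 Z20.0
G0 X0.0 Y0.0
G1 X19.0 Y0.0
G1 X19.0 Y25.0
G1 X0.0 Y25.0
G1 X0.0 Y0.0
M2 ; end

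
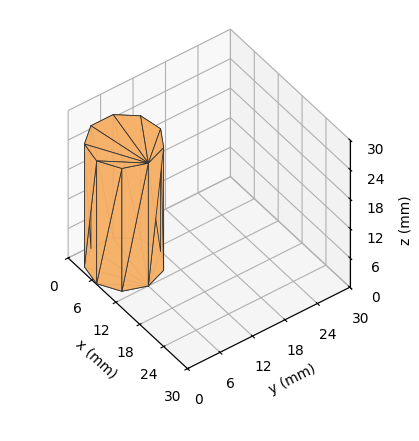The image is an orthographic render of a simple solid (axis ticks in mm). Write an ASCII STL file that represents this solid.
Reading the render: the shape is a regular 9-sided prism (a cylinder approximated with 9 flat sides), circumscribed radius ≈ 6 mm, height ≈ 25 mm (dimensions read to the nearest mm from the axis ticks). For the STL, each face is triangulated and given an outward normal.

solid part
  facet normal 0.0000 0.0000 -1.0000
    outer loop
      vertex 7.042 11.909 0.000
      vertex 10.596 9.857 0.000
      vertex 12.000 6.000 0.000
    endloop
  endfacet
  facet normal 0.0000 0.0000 -1.0000
    outer loop
      vertex 3.000 11.196 0.000
      vertex 7.042 11.909 0.000
      vertex 12.000 6.000 0.000
    endloop
  endfacet
  facet normal 0.0000 0.0000 -1.0000
    outer loop
      vertex 0.362 8.052 0.000
      vertex 3.000 11.196 0.000
      vertex 12.000 6.000 0.000
    endloop
  endfacet
  facet normal 0.0000 0.0000 -1.0000
    outer loop
      vertex 0.362 3.948 0.000
      vertex 0.362 8.052 0.000
      vertex 12.000 6.000 0.000
    endloop
  endfacet
  facet normal 0.0000 0.0000 -1.0000
    outer loop
      vertex 3.000 0.804 0.000
      vertex 0.362 3.948 0.000
      vertex 12.000 6.000 0.000
    endloop
  endfacet
  facet normal 0.0000 0.0000 -1.0000
    outer loop
      vertex 7.042 0.091 0.000
      vertex 3.000 0.804 0.000
      vertex 12.000 6.000 0.000
    endloop
  endfacet
  facet normal 0.0000 0.0000 -1.0000
    outer loop
      vertex 10.596 2.143 0.000
      vertex 7.042 0.091 0.000
      vertex 12.000 6.000 0.000
    endloop
  endfacet
  facet normal 0.0000 0.0000 1.0000
    outer loop
      vertex 12.000 6.000 25.000
      vertex 10.596 9.857 25.000
      vertex 7.042 11.909 25.000
    endloop
  endfacet
  facet normal 0.0000 0.0000 1.0000
    outer loop
      vertex 12.000 6.000 25.000
      vertex 7.042 11.909 25.000
      vertex 3.000 11.196 25.000
    endloop
  endfacet
  facet normal 0.0000 0.0000 1.0000
    outer loop
      vertex 12.000 6.000 25.000
      vertex 3.000 11.196 25.000
      vertex 0.362 8.052 25.000
    endloop
  endfacet
  facet normal 0.0000 0.0000 1.0000
    outer loop
      vertex 12.000 6.000 25.000
      vertex 0.362 8.052 25.000
      vertex 0.362 3.948 25.000
    endloop
  endfacet
  facet normal 0.0000 0.0000 1.0000
    outer loop
      vertex 12.000 6.000 25.000
      vertex 0.362 3.948 25.000
      vertex 3.000 0.804 25.000
    endloop
  endfacet
  facet normal 0.0000 0.0000 1.0000
    outer loop
      vertex 12.000 6.000 25.000
      vertex 3.000 0.804 25.000
      vertex 7.042 0.091 25.000
    endloop
  endfacet
  facet normal 0.0000 0.0000 1.0000
    outer loop
      vertex 12.000 6.000 25.000
      vertex 7.042 0.091 25.000
      vertex 10.596 2.143 25.000
    endloop
  endfacet
  facet normal 0.9397 0.3421 0.0000
    outer loop
      vertex 12.000 6.000 0.000
      vertex 10.596 9.857 0.000
      vertex 10.596 9.857 25.000
    endloop
  endfacet
  facet normal 0.9397 0.3421 0.0000
    outer loop
      vertex 12.000 6.000 0.000
      vertex 10.596 9.857 25.000
      vertex 12.000 6.000 25.000
    endloop
  endfacet
  facet normal 0.5000 0.8660 0.0000
    outer loop
      vertex 10.596 9.857 0.000
      vertex 7.042 11.909 0.000
      vertex 7.042 11.909 25.000
    endloop
  endfacet
  facet normal 0.5000 0.8660 0.0000
    outer loop
      vertex 10.596 9.857 0.000
      vertex 7.042 11.909 25.000
      vertex 10.596 9.857 25.000
    endloop
  endfacet
  facet normal -0.1737 0.9848 0.0000
    outer loop
      vertex 7.042 11.909 0.000
      vertex 3.000 11.196 0.000
      vertex 3.000 11.196 25.000
    endloop
  endfacet
  facet normal -0.1737 0.9848 0.0000
    outer loop
      vertex 7.042 11.909 0.000
      vertex 3.000 11.196 25.000
      vertex 7.042 11.909 25.000
    endloop
  endfacet
  facet normal -0.7661 0.6428 0.0000
    outer loop
      vertex 3.000 11.196 0.000
      vertex 0.362 8.052 0.000
      vertex 0.362 8.052 25.000
    endloop
  endfacet
  facet normal -0.7661 0.6428 0.0000
    outer loop
      vertex 3.000 11.196 0.000
      vertex 0.362 8.052 25.000
      vertex 3.000 11.196 25.000
    endloop
  endfacet
  facet normal -1.0000 0.0000 0.0000
    outer loop
      vertex 0.362 8.052 0.000
      vertex 0.362 3.948 0.000
      vertex 0.362 3.948 25.000
    endloop
  endfacet
  facet normal -1.0000 0.0000 0.0000
    outer loop
      vertex 0.362 8.052 0.000
      vertex 0.362 3.948 25.000
      vertex 0.362 8.052 25.000
    endloop
  endfacet
  facet normal -0.7661 -0.6428 0.0000
    outer loop
      vertex 0.362 3.948 0.000
      vertex 3.000 0.804 0.000
      vertex 3.000 0.804 25.000
    endloop
  endfacet
  facet normal -0.7661 -0.6428 0.0000
    outer loop
      vertex 0.362 3.948 0.000
      vertex 3.000 0.804 25.000
      vertex 0.362 3.948 25.000
    endloop
  endfacet
  facet normal -0.1737 -0.9848 0.0000
    outer loop
      vertex 3.000 0.804 0.000
      vertex 7.042 0.091 0.000
      vertex 7.042 0.091 25.000
    endloop
  endfacet
  facet normal -0.1737 -0.9848 0.0000
    outer loop
      vertex 3.000 0.804 0.000
      vertex 7.042 0.091 25.000
      vertex 3.000 0.804 25.000
    endloop
  endfacet
  facet normal 0.5000 -0.8660 0.0000
    outer loop
      vertex 7.042 0.091 0.000
      vertex 10.596 2.143 0.000
      vertex 10.596 2.143 25.000
    endloop
  endfacet
  facet normal 0.5000 -0.8660 0.0000
    outer loop
      vertex 7.042 0.091 0.000
      vertex 10.596 2.143 25.000
      vertex 7.042 0.091 25.000
    endloop
  endfacet
  facet normal 0.9397 -0.3421 0.0000
    outer loop
      vertex 10.596 2.143 0.000
      vertex 12.000 6.000 0.000
      vertex 12.000 6.000 25.000
    endloop
  endfacet
  facet normal 0.9397 -0.3421 0.0000
    outer loop
      vertex 10.596 2.143 0.000
      vertex 12.000 6.000 25.000
      vertex 10.596 2.143 25.000
    endloop
  endfacet
endsolid part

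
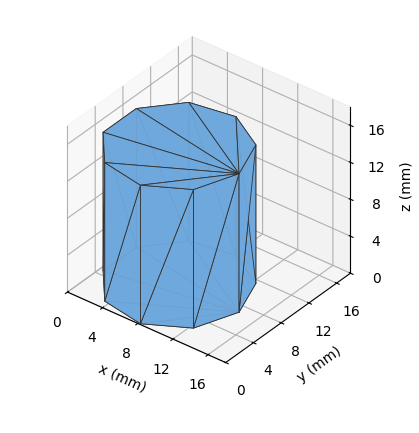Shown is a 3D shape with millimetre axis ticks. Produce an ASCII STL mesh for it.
Reading the render: the shape is a regular 9-sided prism (a cylinder approximated with 9 flat sides), circumscribed radius ≈ 7 mm, height ≈ 15 mm (dimensions read to the nearest mm from the axis ticks). For the STL, each face is triangulated and given an outward normal.

solid part
  facet normal 0.0000 0.0000 -1.0000
    outer loop
      vertex 8.216 13.894 0.000
      vertex 12.362 11.500 0.000
      vertex 14.000 7.000 0.000
    endloop
  endfacet
  facet normal 0.0000 0.0000 -1.0000
    outer loop
      vertex 3.500 13.062 0.000
      vertex 8.216 13.894 0.000
      vertex 14.000 7.000 0.000
    endloop
  endfacet
  facet normal 0.0000 0.0000 -1.0000
    outer loop
      vertex 0.422 9.394 0.000
      vertex 3.500 13.062 0.000
      vertex 14.000 7.000 0.000
    endloop
  endfacet
  facet normal 0.0000 0.0000 -1.0000
    outer loop
      vertex 0.422 4.606 0.000
      vertex 0.422 9.394 0.000
      vertex 14.000 7.000 0.000
    endloop
  endfacet
  facet normal 0.0000 0.0000 -1.0000
    outer loop
      vertex 3.500 0.938 0.000
      vertex 0.422 4.606 0.000
      vertex 14.000 7.000 0.000
    endloop
  endfacet
  facet normal 0.0000 0.0000 -1.0000
    outer loop
      vertex 8.216 0.106 0.000
      vertex 3.500 0.938 0.000
      vertex 14.000 7.000 0.000
    endloop
  endfacet
  facet normal 0.0000 0.0000 -1.0000
    outer loop
      vertex 12.362 2.500 0.000
      vertex 8.216 0.106 0.000
      vertex 14.000 7.000 0.000
    endloop
  endfacet
  facet normal 0.0000 0.0000 1.0000
    outer loop
      vertex 14.000 7.000 15.000
      vertex 12.362 11.500 15.000
      vertex 8.216 13.894 15.000
    endloop
  endfacet
  facet normal 0.0000 0.0000 1.0000
    outer loop
      vertex 14.000 7.000 15.000
      vertex 8.216 13.894 15.000
      vertex 3.500 13.062 15.000
    endloop
  endfacet
  facet normal 0.0000 0.0000 1.0000
    outer loop
      vertex 14.000 7.000 15.000
      vertex 3.500 13.062 15.000
      vertex 0.422 9.394 15.000
    endloop
  endfacet
  facet normal 0.0000 0.0000 1.0000
    outer loop
      vertex 14.000 7.000 15.000
      vertex 0.422 9.394 15.000
      vertex 0.422 4.606 15.000
    endloop
  endfacet
  facet normal 0.0000 0.0000 1.0000
    outer loop
      vertex 14.000 7.000 15.000
      vertex 0.422 4.606 15.000
      vertex 3.500 0.938 15.000
    endloop
  endfacet
  facet normal 0.0000 0.0000 1.0000
    outer loop
      vertex 14.000 7.000 15.000
      vertex 3.500 0.938 15.000
      vertex 8.216 0.106 15.000
    endloop
  endfacet
  facet normal 0.0000 0.0000 1.0000
    outer loop
      vertex 14.000 7.000 15.000
      vertex 8.216 0.106 15.000
      vertex 12.362 2.500 15.000
    endloop
  endfacet
  facet normal 0.9397 0.3420 0.0000
    outer loop
      vertex 14.000 7.000 0.000
      vertex 12.362 11.500 0.000
      vertex 12.362 11.500 15.000
    endloop
  endfacet
  facet normal 0.9397 0.3420 0.0000
    outer loop
      vertex 14.000 7.000 0.000
      vertex 12.362 11.500 15.000
      vertex 14.000 7.000 15.000
    endloop
  endfacet
  facet normal 0.5000 0.8660 0.0000
    outer loop
      vertex 12.362 11.500 0.000
      vertex 8.216 13.894 0.000
      vertex 8.216 13.894 15.000
    endloop
  endfacet
  facet normal 0.5000 0.8660 0.0000
    outer loop
      vertex 12.362 11.500 0.000
      vertex 8.216 13.894 15.000
      vertex 12.362 11.500 15.000
    endloop
  endfacet
  facet normal -0.1737 0.9848 0.0000
    outer loop
      vertex 8.216 13.894 0.000
      vertex 3.500 13.062 0.000
      vertex 3.500 13.062 15.000
    endloop
  endfacet
  facet normal -0.1737 0.9848 0.0000
    outer loop
      vertex 8.216 13.894 0.000
      vertex 3.500 13.062 15.000
      vertex 8.216 13.894 15.000
    endloop
  endfacet
  facet normal -0.7660 0.6428 0.0000
    outer loop
      vertex 3.500 13.062 0.000
      vertex 0.422 9.394 0.000
      vertex 0.422 9.394 15.000
    endloop
  endfacet
  facet normal -0.7660 0.6428 0.0000
    outer loop
      vertex 3.500 13.062 0.000
      vertex 0.422 9.394 15.000
      vertex 3.500 13.062 15.000
    endloop
  endfacet
  facet normal -1.0000 0.0000 0.0000
    outer loop
      vertex 0.422 9.394 0.000
      vertex 0.422 4.606 0.000
      vertex 0.422 4.606 15.000
    endloop
  endfacet
  facet normal -1.0000 0.0000 0.0000
    outer loop
      vertex 0.422 9.394 0.000
      vertex 0.422 4.606 15.000
      vertex 0.422 9.394 15.000
    endloop
  endfacet
  facet normal -0.7660 -0.6428 0.0000
    outer loop
      vertex 0.422 4.606 0.000
      vertex 3.500 0.938 0.000
      vertex 3.500 0.938 15.000
    endloop
  endfacet
  facet normal -0.7660 -0.6428 0.0000
    outer loop
      vertex 0.422 4.606 0.000
      vertex 3.500 0.938 15.000
      vertex 0.422 4.606 15.000
    endloop
  endfacet
  facet normal -0.1737 -0.9848 0.0000
    outer loop
      vertex 3.500 0.938 0.000
      vertex 8.216 0.106 0.000
      vertex 8.216 0.106 15.000
    endloop
  endfacet
  facet normal -0.1737 -0.9848 0.0000
    outer loop
      vertex 3.500 0.938 0.000
      vertex 8.216 0.106 15.000
      vertex 3.500 0.938 15.000
    endloop
  endfacet
  facet normal 0.5000 -0.8660 0.0000
    outer loop
      vertex 8.216 0.106 0.000
      vertex 12.362 2.500 0.000
      vertex 12.362 2.500 15.000
    endloop
  endfacet
  facet normal 0.5000 -0.8660 0.0000
    outer loop
      vertex 8.216 0.106 0.000
      vertex 12.362 2.500 15.000
      vertex 8.216 0.106 15.000
    endloop
  endfacet
  facet normal 0.9397 -0.3420 0.0000
    outer loop
      vertex 12.362 2.500 0.000
      vertex 14.000 7.000 0.000
      vertex 14.000 7.000 15.000
    endloop
  endfacet
  facet normal 0.9397 -0.3420 0.0000
    outer loop
      vertex 12.362 2.500 0.000
      vertex 14.000 7.000 15.000
      vertex 12.362 2.500 15.000
    endloop
  endfacet
endsolid part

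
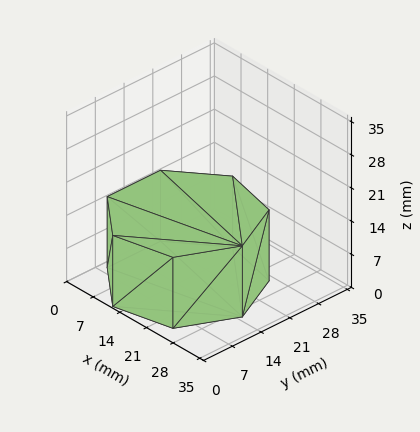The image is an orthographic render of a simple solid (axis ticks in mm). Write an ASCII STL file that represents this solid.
Reading the render: the shape is a regular 7-sided prism (a cylinder approximated with 7 flat sides), circumscribed radius ≈ 15 mm, height ≈ 15 mm (dimensions read to the nearest mm from the axis ticks). For the STL, each face is triangulated and given an outward normal.

solid part
  facet normal 0.0000 0.0000 -1.0000
    outer loop
      vertex 11.7 29.6 0.0
      vertex 24.4 26.7 0.0
      vertex 30.0 15.0 0.0
    endloop
  endfacet
  facet normal 0.0000 0.0000 -1.0000
    outer loop
      vertex 1.5 21.5 0.0
      vertex 11.7 29.6 0.0
      vertex 30.0 15.0 0.0
    endloop
  endfacet
  facet normal 0.0000 0.0000 -1.0000
    outer loop
      vertex 1.5 8.5 0.0
      vertex 1.5 21.5 0.0
      vertex 30.0 15.0 0.0
    endloop
  endfacet
  facet normal 0.0000 0.0000 -1.0000
    outer loop
      vertex 11.7 0.4 0.0
      vertex 1.5 8.5 0.0
      vertex 30.0 15.0 0.0
    endloop
  endfacet
  facet normal 0.0000 0.0000 -1.0000
    outer loop
      vertex 24.4 3.3 0.0
      vertex 11.7 0.4 0.0
      vertex 30.0 15.0 0.0
    endloop
  endfacet
  facet normal 0.0000 0.0000 1.0000
    outer loop
      vertex 30.0 15.0 15.0
      vertex 24.4 26.7 15.0
      vertex 11.7 29.6 15.0
    endloop
  endfacet
  facet normal 0.0000 0.0000 1.0000
    outer loop
      vertex 30.0 15.0 15.0
      vertex 11.7 29.6 15.0
      vertex 1.5 21.5 15.0
    endloop
  endfacet
  facet normal 0.0000 0.0000 1.0000
    outer loop
      vertex 30.0 15.0 15.0
      vertex 1.5 21.5 15.0
      vertex 1.5 8.5 15.0
    endloop
  endfacet
  facet normal 0.0000 0.0000 1.0000
    outer loop
      vertex 30.0 15.0 15.0
      vertex 1.5 8.5 15.0
      vertex 11.7 0.4 15.0
    endloop
  endfacet
  facet normal 0.0000 0.0000 1.0000
    outer loop
      vertex 30.0 15.0 15.0
      vertex 11.7 0.4 15.0
      vertex 24.4 3.3 15.0
    endloop
  endfacet
  facet normal 0.9020 0.4317 0.0000
    outer loop
      vertex 30.0 15.0 0.0
      vertex 24.4 26.7 0.0
      vertex 24.4 26.7 15.0
    endloop
  endfacet
  facet normal 0.9020 0.4317 0.0000
    outer loop
      vertex 30.0 15.0 0.0
      vertex 24.4 26.7 15.0
      vertex 30.0 15.0 15.0
    endloop
  endfacet
  facet normal 0.2226 0.9749 0.0000
    outer loop
      vertex 24.4 26.7 0.0
      vertex 11.7 29.6 0.0
      vertex 11.7 29.6 15.0
    endloop
  endfacet
  facet normal 0.2226 0.9749 0.0000
    outer loop
      vertex 24.4 26.7 0.0
      vertex 11.7 29.6 15.0
      vertex 24.4 26.7 15.0
    endloop
  endfacet
  facet normal -0.6219 0.7831 0.0000
    outer loop
      vertex 11.7 29.6 0.0
      vertex 1.5 21.5 0.0
      vertex 1.5 21.5 15.0
    endloop
  endfacet
  facet normal -0.6219 0.7831 0.0000
    outer loop
      vertex 11.7 29.6 0.0
      vertex 1.5 21.5 15.0
      vertex 11.7 29.6 15.0
    endloop
  endfacet
  facet normal -1.0000 0.0000 0.0000
    outer loop
      vertex 1.5 21.5 0.0
      vertex 1.5 8.5 0.0
      vertex 1.5 8.5 15.0
    endloop
  endfacet
  facet normal -1.0000 0.0000 0.0000
    outer loop
      vertex 1.5 21.5 0.0
      vertex 1.5 8.5 15.0
      vertex 1.5 21.5 15.0
    endloop
  endfacet
  facet normal -0.6219 -0.7831 0.0000
    outer loop
      vertex 1.5 8.5 0.0
      vertex 11.7 0.4 0.0
      vertex 11.7 0.4 15.0
    endloop
  endfacet
  facet normal -0.6219 -0.7831 0.0000
    outer loop
      vertex 1.5 8.5 0.0
      vertex 11.7 0.4 15.0
      vertex 1.5 8.5 15.0
    endloop
  endfacet
  facet normal 0.2226 -0.9749 0.0000
    outer loop
      vertex 11.7 0.4 0.0
      vertex 24.4 3.3 0.0
      vertex 24.4 3.3 15.0
    endloop
  endfacet
  facet normal 0.2226 -0.9749 0.0000
    outer loop
      vertex 11.7 0.4 0.0
      vertex 24.4 3.3 15.0
      vertex 11.7 0.4 15.0
    endloop
  endfacet
  facet normal 0.9020 -0.4317 0.0000
    outer loop
      vertex 24.4 3.3 0.0
      vertex 30.0 15.0 0.0
      vertex 30.0 15.0 15.0
    endloop
  endfacet
  facet normal 0.9020 -0.4317 0.0000
    outer loop
      vertex 24.4 3.3 0.0
      vertex 30.0 15.0 15.0
      vertex 24.4 3.3 15.0
    endloop
  endfacet
endsolid part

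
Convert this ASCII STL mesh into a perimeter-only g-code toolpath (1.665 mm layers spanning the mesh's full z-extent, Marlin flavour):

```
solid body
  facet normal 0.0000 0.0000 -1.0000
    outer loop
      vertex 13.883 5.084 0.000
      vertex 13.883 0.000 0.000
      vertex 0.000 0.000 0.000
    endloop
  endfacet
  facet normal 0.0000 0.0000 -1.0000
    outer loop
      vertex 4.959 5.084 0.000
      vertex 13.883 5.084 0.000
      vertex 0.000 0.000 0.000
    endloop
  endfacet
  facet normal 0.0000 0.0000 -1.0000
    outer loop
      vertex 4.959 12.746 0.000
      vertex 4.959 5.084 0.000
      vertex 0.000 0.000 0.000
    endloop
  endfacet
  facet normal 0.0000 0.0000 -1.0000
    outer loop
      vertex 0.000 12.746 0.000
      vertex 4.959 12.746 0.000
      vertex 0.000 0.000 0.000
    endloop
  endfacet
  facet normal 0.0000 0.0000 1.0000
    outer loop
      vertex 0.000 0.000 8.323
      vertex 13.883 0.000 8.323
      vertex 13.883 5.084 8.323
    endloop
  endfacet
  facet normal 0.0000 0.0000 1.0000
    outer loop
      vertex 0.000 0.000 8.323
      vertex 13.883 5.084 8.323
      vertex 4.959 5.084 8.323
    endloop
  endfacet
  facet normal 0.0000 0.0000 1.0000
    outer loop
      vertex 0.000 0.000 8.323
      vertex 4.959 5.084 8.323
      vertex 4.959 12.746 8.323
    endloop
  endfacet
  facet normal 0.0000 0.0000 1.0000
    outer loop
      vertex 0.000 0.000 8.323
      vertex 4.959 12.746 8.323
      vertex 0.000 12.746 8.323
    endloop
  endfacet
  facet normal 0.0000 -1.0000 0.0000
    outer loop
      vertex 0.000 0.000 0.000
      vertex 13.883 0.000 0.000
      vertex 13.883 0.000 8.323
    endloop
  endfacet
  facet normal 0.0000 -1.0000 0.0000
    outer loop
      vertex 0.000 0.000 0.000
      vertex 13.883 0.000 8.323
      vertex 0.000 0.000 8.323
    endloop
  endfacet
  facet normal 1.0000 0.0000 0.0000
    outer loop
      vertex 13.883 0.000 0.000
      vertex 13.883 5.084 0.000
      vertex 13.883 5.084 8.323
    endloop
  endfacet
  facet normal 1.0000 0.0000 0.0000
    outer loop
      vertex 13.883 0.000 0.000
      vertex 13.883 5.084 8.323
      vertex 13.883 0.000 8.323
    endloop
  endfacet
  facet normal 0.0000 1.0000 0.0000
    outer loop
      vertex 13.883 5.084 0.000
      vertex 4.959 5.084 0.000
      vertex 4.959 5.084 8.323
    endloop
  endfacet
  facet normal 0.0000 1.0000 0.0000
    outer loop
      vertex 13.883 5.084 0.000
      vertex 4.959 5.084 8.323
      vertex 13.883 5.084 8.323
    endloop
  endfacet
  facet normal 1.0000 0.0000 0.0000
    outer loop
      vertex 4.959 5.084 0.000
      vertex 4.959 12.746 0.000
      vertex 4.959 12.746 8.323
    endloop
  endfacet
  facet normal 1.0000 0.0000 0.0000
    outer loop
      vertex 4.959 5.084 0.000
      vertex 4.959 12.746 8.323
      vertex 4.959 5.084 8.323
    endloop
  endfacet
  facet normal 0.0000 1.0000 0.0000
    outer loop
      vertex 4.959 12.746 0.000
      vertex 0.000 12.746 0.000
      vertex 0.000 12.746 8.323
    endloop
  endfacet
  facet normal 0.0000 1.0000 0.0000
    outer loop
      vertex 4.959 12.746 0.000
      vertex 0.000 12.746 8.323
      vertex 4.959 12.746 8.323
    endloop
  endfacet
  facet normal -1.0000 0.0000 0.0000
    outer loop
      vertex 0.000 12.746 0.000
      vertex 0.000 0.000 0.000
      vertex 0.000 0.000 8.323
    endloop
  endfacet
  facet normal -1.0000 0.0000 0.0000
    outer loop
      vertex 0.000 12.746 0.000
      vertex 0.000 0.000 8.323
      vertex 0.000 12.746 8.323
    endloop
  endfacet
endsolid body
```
; perimeter-only toolpath
G21 ; units = mm
G90 ; absolute positioning
G28 ; home
; layer 1
G0 Z1.665
G0 X0.000 Y0.000
G1 X13.883 Y0.000
G1 X13.883 Y5.084
G1 X4.959 Y5.084
G1 X4.959 Y12.746
G1 X0.000 Y12.746
G1 X0.000 Y0.000
; layer 2
G0 Z3.329
G0 X0.000 Y0.000
G1 X13.883 Y0.000
G1 X13.883 Y5.084
G1 X4.959 Y5.084
G1 X4.959 Y12.746
G1 X0.000 Y12.746
G1 X0.000 Y0.000
; layer 3
G0 Z4.994
G0 X0.000 Y0.000
G1 X13.883 Y0.000
G1 X13.883 Y5.084
G1 X4.959 Y5.084
G1 X4.959 Y12.746
G1 X0.000 Y12.746
G1 X0.000 Y0.000
; layer 4
G0 Z6.658
G0 X0.000 Y0.000
G1 X13.883 Y0.000
G1 X13.883 Y5.084
G1 X4.959 Y5.084
G1 X4.959 Y12.746
G1 X0.000 Y12.746
G1 X0.000 Y0.000
; layer 5
G0 Z8.323
G0 X0.000 Y0.000
G1 X13.883 Y0.000
G1 X13.883 Y5.084
G1 X4.959 Y5.084
G1 X4.959 Y12.746
G1 X0.000 Y12.746
G1 X0.000 Y0.000
M2 ; end

The solid is an L-shaped prism: outer 13.9 × 12.7 mm, arm thicknesses ≈ 5.08 mm (horizontal) and 4.96 mm (vertical), extruded 8.32 mm in z. Slicing at Δz = 1.665 mm — 5 equal slices spanning the solid's height, so layer i sits at z = i·h/5 — gives 5 non-empty perimeters. Each is a 6-segment closed polygon; G0 lifts to the layer z and rapids to the start vertex, then G1 traces the edges.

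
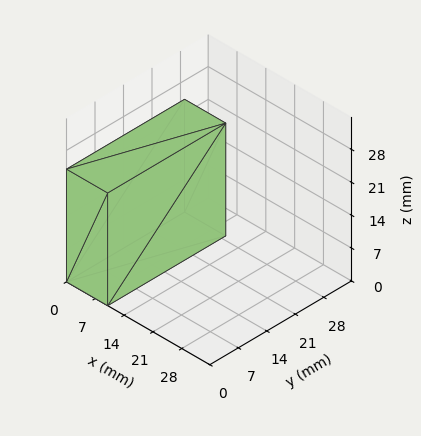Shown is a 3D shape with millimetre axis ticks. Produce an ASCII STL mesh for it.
Reading the render: the shape is a rectangular box, roughly 10 × 29 mm footprint and 24 mm tall (dimensions read to the nearest mm from the axis ticks). For the STL, each face is triangulated and given an outward normal.

solid part
  facet normal 0.0000 0.0000 -1.0000
    outer loop
      vertex 10.00 29.00 0.00
      vertex 10.00 0.00 0.00
      vertex 0.00 0.00 0.00
    endloop
  endfacet
  facet normal 0.0000 0.0000 -1.0000
    outer loop
      vertex 0.00 29.00 0.00
      vertex 10.00 29.00 0.00
      vertex 0.00 0.00 0.00
    endloop
  endfacet
  facet normal 0.0000 0.0000 1.0000
    outer loop
      vertex 0.00 0.00 24.00
      vertex 10.00 0.00 24.00
      vertex 10.00 29.00 24.00
    endloop
  endfacet
  facet normal 0.0000 0.0000 1.0000
    outer loop
      vertex 0.00 0.00 24.00
      vertex 10.00 29.00 24.00
      vertex 0.00 29.00 24.00
    endloop
  endfacet
  facet normal 0.0000 -1.0000 0.0000
    outer loop
      vertex 0.00 0.00 0.00
      vertex 10.00 0.00 0.00
      vertex 10.00 0.00 24.00
    endloop
  endfacet
  facet normal 0.0000 -1.0000 0.0000
    outer loop
      vertex 0.00 0.00 0.00
      vertex 10.00 0.00 24.00
      vertex 0.00 0.00 24.00
    endloop
  endfacet
  facet normal 0.0000 1.0000 0.0000
    outer loop
      vertex 10.00 29.00 24.00
      vertex 10.00 29.00 0.00
      vertex 0.00 29.00 0.00
    endloop
  endfacet
  facet normal 0.0000 1.0000 0.0000
    outer loop
      vertex 0.00 29.00 24.00
      vertex 10.00 29.00 24.00
      vertex 0.00 29.00 0.00
    endloop
  endfacet
  facet normal -1.0000 0.0000 0.0000
    outer loop
      vertex 0.00 29.00 24.00
      vertex 0.00 29.00 0.00
      vertex 0.00 0.00 0.00
    endloop
  endfacet
  facet normal -1.0000 0.0000 0.0000
    outer loop
      vertex 0.00 0.00 24.00
      vertex 0.00 29.00 24.00
      vertex 0.00 0.00 0.00
    endloop
  endfacet
  facet normal 1.0000 0.0000 0.0000
    outer loop
      vertex 10.00 0.00 0.00
      vertex 10.00 29.00 0.00
      vertex 10.00 29.00 24.00
    endloop
  endfacet
  facet normal 1.0000 0.0000 0.0000
    outer loop
      vertex 10.00 0.00 0.00
      vertex 10.00 29.00 24.00
      vertex 10.00 0.00 24.00
    endloop
  endfacet
endsolid part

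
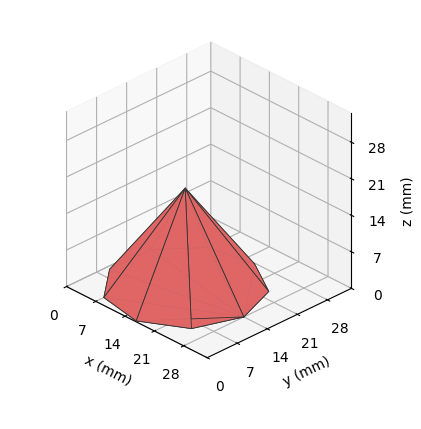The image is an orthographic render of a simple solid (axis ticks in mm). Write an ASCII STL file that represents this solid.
Reading the render: the shape is a regular 9-sided pyramid, base circumscribed radius ≈ 14 mm, apex at z ≈ 19 mm (dimensions read to the nearest mm from the axis ticks). For the STL, each face is triangulated and given an outward normal.

solid part
  facet normal 0.0000 0.0000 -1.0000
    outer loop
      vertex 16.431 27.787 0.000
      vertex 24.725 22.999 0.000
      vertex 28.000 14.000 0.000
    endloop
  endfacet
  facet normal 0.0000 0.0000 -1.0000
    outer loop
      vertex 7.000 26.124 0.000
      vertex 16.431 27.787 0.000
      vertex 28.000 14.000 0.000
    endloop
  endfacet
  facet normal 0.0000 0.0000 -1.0000
    outer loop
      vertex 0.844 18.788 0.000
      vertex 7.000 26.124 0.000
      vertex 28.000 14.000 0.000
    endloop
  endfacet
  facet normal 0.0000 0.0000 -1.0000
    outer loop
      vertex 0.844 9.212 0.000
      vertex 0.844 18.788 0.000
      vertex 28.000 14.000 0.000
    endloop
  endfacet
  facet normal 0.0000 0.0000 -1.0000
    outer loop
      vertex 7.000 1.876 0.000
      vertex 0.844 9.212 0.000
      vertex 28.000 14.000 0.000
    endloop
  endfacet
  facet normal 0.0000 0.0000 -1.0000
    outer loop
      vertex 16.431 0.213 0.000
      vertex 7.000 1.876 0.000
      vertex 28.000 14.000 0.000
    endloop
  endfacet
  facet normal 0.0000 0.0000 -1.0000
    outer loop
      vertex 24.725 5.001 0.000
      vertex 16.431 0.213 0.000
      vertex 28.000 14.000 0.000
    endloop
  endfacet
  facet normal 0.7726 0.2812 0.5693
    outer loop
      vertex 28.000 14.000 0.000
      vertex 24.725 22.999 0.000
      vertex 14.000 14.000 19.000
    endloop
  endfacet
  facet normal 0.4110 0.7120 0.5693
    outer loop
      vertex 24.725 22.999 0.000
      vertex 16.431 27.787 0.000
      vertex 14.000 14.000 19.000
    endloop
  endfacet
  facet normal -0.1428 0.8097 0.5693
    outer loop
      vertex 16.431 27.787 0.000
      vertex 7.000 26.124 0.000
      vertex 14.000 14.000 19.000
    endloop
  endfacet
  facet normal -0.6298 0.5285 0.5693
    outer loop
      vertex 7.000 26.124 0.000
      vertex 0.844 18.788 0.000
      vertex 14.000 14.000 19.000
    endloop
  endfacet
  facet normal -0.8221 0.0000 0.5693
    outer loop
      vertex 0.844 18.788 0.000
      vertex 0.844 9.212 0.000
      vertex 14.000 14.000 19.000
    endloop
  endfacet
  facet normal -0.6298 -0.5285 0.5693
    outer loop
      vertex 0.844 9.212 0.000
      vertex 7.000 1.876 0.000
      vertex 14.000 14.000 19.000
    endloop
  endfacet
  facet normal -0.1428 -0.8097 0.5693
    outer loop
      vertex 7.000 1.876 0.000
      vertex 16.431 0.213 0.000
      vertex 14.000 14.000 19.000
    endloop
  endfacet
  facet normal 0.4110 -0.7120 0.5693
    outer loop
      vertex 16.431 0.213 0.000
      vertex 24.725 5.001 0.000
      vertex 14.000 14.000 19.000
    endloop
  endfacet
  facet normal 0.7726 -0.2812 0.5693
    outer loop
      vertex 24.725 5.001 0.000
      vertex 28.000 14.000 0.000
      vertex 14.000 14.000 19.000
    endloop
  endfacet
endsolid part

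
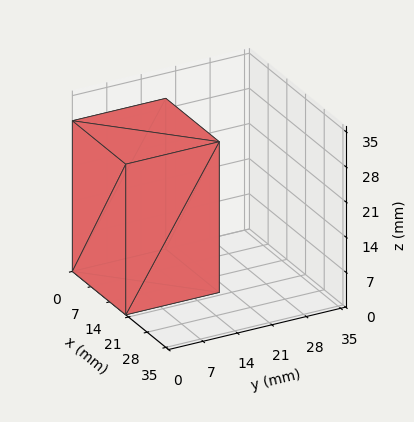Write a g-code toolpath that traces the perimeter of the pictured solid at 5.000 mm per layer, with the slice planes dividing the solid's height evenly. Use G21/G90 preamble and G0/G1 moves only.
Reading the render: the shape is a rectangular box, roughly 20 × 19 mm footprint and 30 mm tall (dimensions read to the nearest mm from the axis ticks). For the g-code, the solid's height is divided into equal slices at the stated Δz and each level perimeter traced with G1 moves after a G0 lift.

; perimeter-only toolpath
G21 ; units = mm
G90 ; absolute positioning
G28 ; home
; layer 1
G0 Z5.000
G0 X0.000 Y0.000
G1 X20.000 Y0.000
G1 X20.000 Y19.000
G1 X0.000 Y19.000
G1 X0.000 Y0.000
; layer 2
G0 Z10.000
G0 X0.000 Y0.000
G1 X20.000 Y0.000
G1 X20.000 Y19.000
G1 X0.000 Y19.000
G1 X0.000 Y0.000
; layer 3
G0 Z15.000
G0 X0.000 Y0.000
G1 X20.000 Y0.000
G1 X20.000 Y19.000
G1 X0.000 Y19.000
G1 X0.000 Y0.000
; layer 4
G0 Z20.000
G0 X0.000 Y0.000
G1 X20.000 Y0.000
G1 X20.000 Y19.000
G1 X0.000 Y19.000
G1 X0.000 Y0.000
; layer 5
G0 Z25.000
G0 X0.000 Y0.000
G1 X20.000 Y0.000
G1 X20.000 Y19.000
G1 X0.000 Y19.000
G1 X0.000 Y0.000
; layer 6
G0 Z30.000
G0 X0.000 Y0.000
G1 X20.000 Y0.000
G1 X20.000 Y19.000
G1 X0.000 Y19.000
G1 X0.000 Y0.000
M2 ; end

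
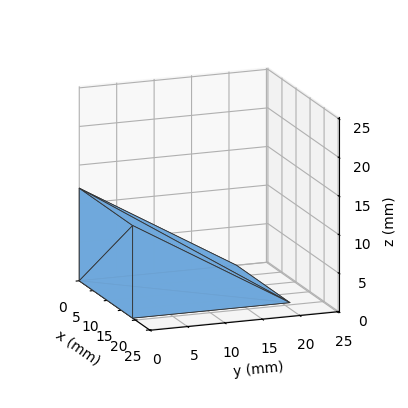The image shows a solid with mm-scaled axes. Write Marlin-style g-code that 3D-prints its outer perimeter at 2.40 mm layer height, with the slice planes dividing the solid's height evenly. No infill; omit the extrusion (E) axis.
Reading the render: the shape is a wedge (ramp): 19 × 21 mm base, rising to 12 mm along the y=0 edge and sloping linearly to z=0 at y=21 (dimensions read to the nearest mm from the axis ticks). For the g-code, the solid's height is divided into equal slices at the stated Δz and each level perimeter traced with G1 moves after a G0 lift.

; perimeter-only toolpath
G21 ; units = mm
G90 ; absolute positioning
G28 ; home
; layer 1
G0 Z2.40
G0 X0.00 Y0.00
G1 X19.00 Y0.00
G1 X19.00 Y16.80
G1 X0.00 Y16.80
G1 X0.00 Y0.00
; layer 2
G0 Z4.80
G0 X0.00 Y0.00
G1 X19.00 Y0.00
G1 X19.00 Y12.60
G1 X0.00 Y12.60
G1 X0.00 Y0.00
; layer 3
G0 Z7.20
G0 X0.00 Y0.00
G1 X19.00 Y0.00
G1 X19.00 Y8.40
G1 X0.00 Y8.40
G1 X0.00 Y0.00
; layer 4
G0 Z9.60
G0 X0.00 Y0.00
G1 X19.00 Y0.00
G1 X19.00 Y4.20
G1 X0.00 Y4.20
G1 X0.00 Y0.00
M2 ; end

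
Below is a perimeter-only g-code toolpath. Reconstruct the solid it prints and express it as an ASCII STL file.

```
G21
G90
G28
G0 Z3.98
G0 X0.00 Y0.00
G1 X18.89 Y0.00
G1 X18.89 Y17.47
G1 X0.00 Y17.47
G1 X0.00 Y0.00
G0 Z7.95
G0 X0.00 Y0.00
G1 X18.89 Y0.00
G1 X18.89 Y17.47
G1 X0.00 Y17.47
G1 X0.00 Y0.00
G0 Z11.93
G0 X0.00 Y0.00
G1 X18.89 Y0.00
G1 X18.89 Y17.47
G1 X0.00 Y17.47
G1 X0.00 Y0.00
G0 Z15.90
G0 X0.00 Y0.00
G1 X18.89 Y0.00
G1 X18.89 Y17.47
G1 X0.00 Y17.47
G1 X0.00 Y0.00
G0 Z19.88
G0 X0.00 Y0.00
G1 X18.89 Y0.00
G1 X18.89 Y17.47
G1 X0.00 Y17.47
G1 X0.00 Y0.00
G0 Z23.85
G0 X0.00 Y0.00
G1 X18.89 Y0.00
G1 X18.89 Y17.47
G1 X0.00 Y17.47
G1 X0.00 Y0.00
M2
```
solid part
  facet normal 0.0000 0.0000 -1.0000
    outer loop
      vertex 18.89 17.47 0.00
      vertex 18.89 0.00 0.00
      vertex 0.00 0.00 0.00
    endloop
  endfacet
  facet normal 0.0000 0.0000 -1.0000
    outer loop
      vertex 0.00 17.47 0.00
      vertex 18.89 17.47 0.00
      vertex 0.00 0.00 0.00
    endloop
  endfacet
  facet normal 0.0000 0.0000 1.0000
    outer loop
      vertex 0.00 0.00 23.85
      vertex 18.89 0.00 23.85
      vertex 18.89 17.47 23.85
    endloop
  endfacet
  facet normal 0.0000 0.0000 1.0000
    outer loop
      vertex 0.00 0.00 23.85
      vertex 18.89 17.47 23.85
      vertex 0.00 17.47 23.85
    endloop
  endfacet
  facet normal 0.0000 -1.0000 0.0000
    outer loop
      vertex 0.00 0.00 0.00
      vertex 18.89 0.00 0.00
      vertex 18.89 0.00 23.85
    endloop
  endfacet
  facet normal 0.0000 -1.0000 0.0000
    outer loop
      vertex 0.00 0.00 0.00
      vertex 18.89 0.00 23.85
      vertex 0.00 0.00 23.85
    endloop
  endfacet
  facet normal 0.0000 1.0000 0.0000
    outer loop
      vertex 18.89 17.47 23.85
      vertex 18.89 17.47 0.00
      vertex 0.00 17.47 0.00
    endloop
  endfacet
  facet normal 0.0000 1.0000 0.0000
    outer loop
      vertex 0.00 17.47 23.85
      vertex 18.89 17.47 23.85
      vertex 0.00 17.47 0.00
    endloop
  endfacet
  facet normal -1.0000 0.0000 0.0000
    outer loop
      vertex 0.00 17.47 23.85
      vertex 0.00 17.47 0.00
      vertex 0.00 0.00 0.00
    endloop
  endfacet
  facet normal -1.0000 0.0000 0.0000
    outer loop
      vertex 0.00 0.00 23.85
      vertex 0.00 17.47 23.85
      vertex 0.00 0.00 0.00
    endloop
  endfacet
  facet normal 1.0000 0.0000 0.0000
    outer loop
      vertex 18.89 0.00 0.00
      vertex 18.89 17.47 0.00
      vertex 18.89 17.47 23.85
    endloop
  endfacet
  facet normal 1.0000 0.0000 0.0000
    outer loop
      vertex 18.89 0.00 0.00
      vertex 18.89 17.47 23.85
      vertex 18.89 0.00 23.85
    endloop
  endfacet
endsolid part

The G0 Z moves step by Δz≈3.98 mm. Every layer's G1 loop is the same polygon, so the solid is a straight extrusion of it from z=0 to z≈23.9. Closing with flat bottom and top caps and triangulating gives 12 facets — a rectangular box, roughly 18.9 × 17.5 mm footprint and 23.9 mm tall.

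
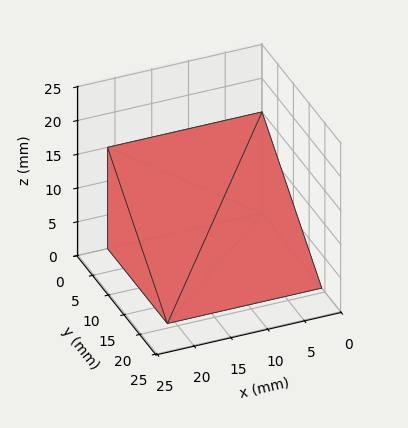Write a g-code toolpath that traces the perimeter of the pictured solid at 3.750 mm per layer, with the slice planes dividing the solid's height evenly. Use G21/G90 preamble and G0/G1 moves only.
Reading the render: the shape is a wedge (ramp): 21 × 19 mm base, rising to 15 mm along the y=0 edge and sloping linearly to z=0 at y=19 (dimensions read to the nearest mm from the axis ticks). For the g-code, the solid's height is divided into equal slices at the stated Δz and each level perimeter traced with G1 moves after a G0 lift.

; perimeter-only toolpath
G21 ; units = mm
G90 ; absolute positioning
G28 ; home
; layer 1
G0 Z3.750
G0 X0.000 Y0.000
G1 X21.000 Y0.000
G1 X21.000 Y14.250
G1 X0.000 Y14.250
G1 X0.000 Y0.000
; layer 2
G0 Z7.500
G0 X0.000 Y0.000
G1 X21.000 Y0.000
G1 X21.000 Y9.500
G1 X0.000 Y9.500
G1 X0.000 Y0.000
; layer 3
G0 Z11.250
G0 X0.000 Y0.000
G1 X21.000 Y0.000
G1 X21.000 Y4.750
G1 X0.000 Y4.750
G1 X0.000 Y0.000
M2 ; end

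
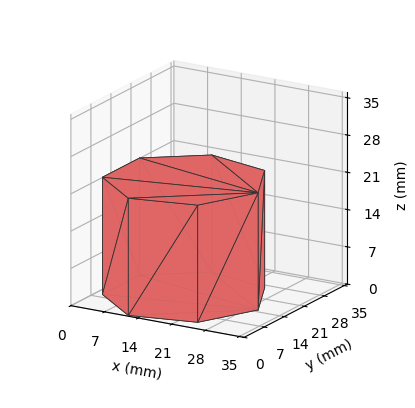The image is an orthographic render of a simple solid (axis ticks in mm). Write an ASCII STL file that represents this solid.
Reading the render: the shape is a regular 7-sided prism (a cylinder approximated with 7 flat sides), circumscribed radius ≈ 15 mm, height ≈ 22 mm (dimensions read to the nearest mm from the axis ticks). For the STL, each face is triangulated and given an outward normal.

solid part
  facet normal 0.0000 0.0000 -1.0000
    outer loop
      vertex 11.7 29.6 0.0
      vertex 24.4 26.7 0.0
      vertex 30.0 15.0 0.0
    endloop
  endfacet
  facet normal 0.0000 0.0000 -1.0000
    outer loop
      vertex 1.5 21.5 0.0
      vertex 11.7 29.6 0.0
      vertex 30.0 15.0 0.0
    endloop
  endfacet
  facet normal 0.0000 0.0000 -1.0000
    outer loop
      vertex 1.5 8.5 0.0
      vertex 1.5 21.5 0.0
      vertex 30.0 15.0 0.0
    endloop
  endfacet
  facet normal 0.0000 0.0000 -1.0000
    outer loop
      vertex 11.7 0.4 0.0
      vertex 1.5 8.5 0.0
      vertex 30.0 15.0 0.0
    endloop
  endfacet
  facet normal 0.0000 0.0000 -1.0000
    outer loop
      vertex 24.4 3.3 0.0
      vertex 11.7 0.4 0.0
      vertex 30.0 15.0 0.0
    endloop
  endfacet
  facet normal 0.0000 0.0000 1.0000
    outer loop
      vertex 30.0 15.0 22.0
      vertex 24.4 26.7 22.0
      vertex 11.7 29.6 22.0
    endloop
  endfacet
  facet normal 0.0000 0.0000 1.0000
    outer loop
      vertex 30.0 15.0 22.0
      vertex 11.7 29.6 22.0
      vertex 1.5 21.5 22.0
    endloop
  endfacet
  facet normal 0.0000 0.0000 1.0000
    outer loop
      vertex 30.0 15.0 22.0
      vertex 1.5 21.5 22.0
      vertex 1.5 8.5 22.0
    endloop
  endfacet
  facet normal 0.0000 0.0000 1.0000
    outer loop
      vertex 30.0 15.0 22.0
      vertex 1.5 8.5 22.0
      vertex 11.7 0.4 22.0
    endloop
  endfacet
  facet normal 0.0000 0.0000 1.0000
    outer loop
      vertex 30.0 15.0 22.0
      vertex 11.7 0.4 22.0
      vertex 24.4 3.3 22.0
    endloop
  endfacet
  facet normal 0.9020 0.4317 0.0000
    outer loop
      vertex 30.0 15.0 0.0
      vertex 24.4 26.7 0.0
      vertex 24.4 26.7 22.0
    endloop
  endfacet
  facet normal 0.9020 0.4317 0.0000
    outer loop
      vertex 30.0 15.0 0.0
      vertex 24.4 26.7 22.0
      vertex 30.0 15.0 22.0
    endloop
  endfacet
  facet normal 0.2226 0.9749 0.0000
    outer loop
      vertex 24.4 26.7 0.0
      vertex 11.7 29.6 0.0
      vertex 11.7 29.6 22.0
    endloop
  endfacet
  facet normal 0.2226 0.9749 0.0000
    outer loop
      vertex 24.4 26.7 0.0
      vertex 11.7 29.6 22.0
      vertex 24.4 26.7 22.0
    endloop
  endfacet
  facet normal -0.6219 0.7831 0.0000
    outer loop
      vertex 11.7 29.6 0.0
      vertex 1.5 21.5 0.0
      vertex 1.5 21.5 22.0
    endloop
  endfacet
  facet normal -0.6219 0.7831 0.0000
    outer loop
      vertex 11.7 29.6 0.0
      vertex 1.5 21.5 22.0
      vertex 11.7 29.6 22.0
    endloop
  endfacet
  facet normal -1.0000 0.0000 0.0000
    outer loop
      vertex 1.5 21.5 0.0
      vertex 1.5 8.5 0.0
      vertex 1.5 8.5 22.0
    endloop
  endfacet
  facet normal -1.0000 0.0000 0.0000
    outer loop
      vertex 1.5 21.5 0.0
      vertex 1.5 8.5 22.0
      vertex 1.5 21.5 22.0
    endloop
  endfacet
  facet normal -0.6219 -0.7831 0.0000
    outer loop
      vertex 1.5 8.5 0.0
      vertex 11.7 0.4 0.0
      vertex 11.7 0.4 22.0
    endloop
  endfacet
  facet normal -0.6219 -0.7831 0.0000
    outer loop
      vertex 1.5 8.5 0.0
      vertex 11.7 0.4 22.0
      vertex 1.5 8.5 22.0
    endloop
  endfacet
  facet normal 0.2226 -0.9749 0.0000
    outer loop
      vertex 11.7 0.4 0.0
      vertex 24.4 3.3 0.0
      vertex 24.4 3.3 22.0
    endloop
  endfacet
  facet normal 0.2226 -0.9749 0.0000
    outer loop
      vertex 11.7 0.4 0.0
      vertex 24.4 3.3 22.0
      vertex 11.7 0.4 22.0
    endloop
  endfacet
  facet normal 0.9020 -0.4317 0.0000
    outer loop
      vertex 24.4 3.3 0.0
      vertex 30.0 15.0 0.0
      vertex 30.0 15.0 22.0
    endloop
  endfacet
  facet normal 0.9020 -0.4317 0.0000
    outer loop
      vertex 24.4 3.3 0.0
      vertex 30.0 15.0 22.0
      vertex 24.4 3.3 22.0
    endloop
  endfacet
endsolid part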